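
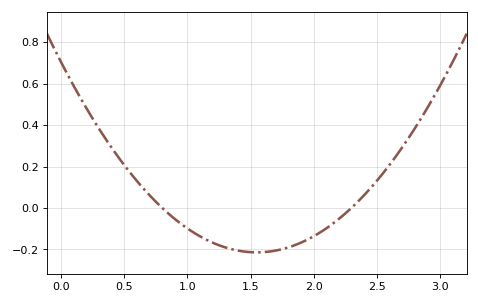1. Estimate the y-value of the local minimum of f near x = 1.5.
-0.214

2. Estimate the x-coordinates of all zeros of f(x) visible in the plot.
0.8, 2.3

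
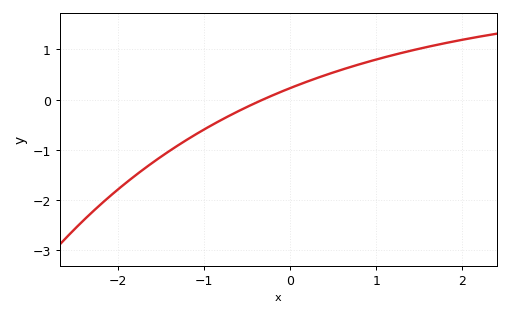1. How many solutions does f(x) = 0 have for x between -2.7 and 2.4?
1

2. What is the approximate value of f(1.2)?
0.9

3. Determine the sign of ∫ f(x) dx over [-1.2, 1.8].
positive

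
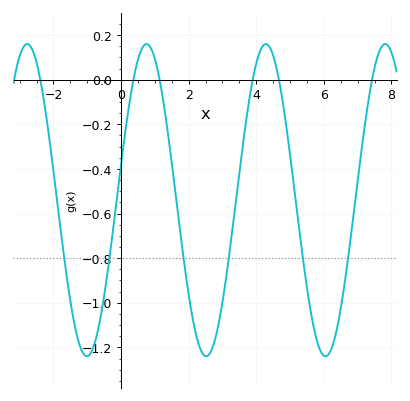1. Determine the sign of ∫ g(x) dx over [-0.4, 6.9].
negative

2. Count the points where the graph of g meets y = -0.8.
6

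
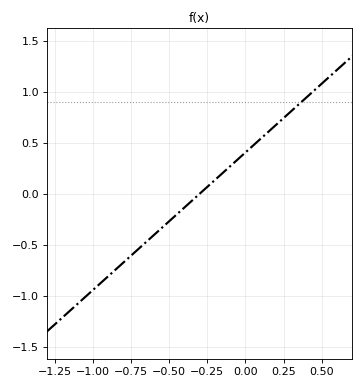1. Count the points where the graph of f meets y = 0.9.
1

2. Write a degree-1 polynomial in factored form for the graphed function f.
y = 1.35(x + 0.3)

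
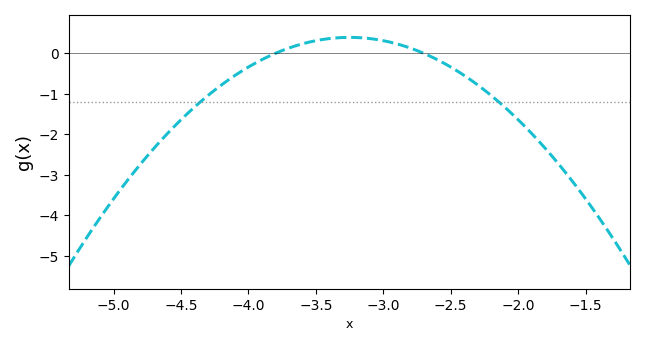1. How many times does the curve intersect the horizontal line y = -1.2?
2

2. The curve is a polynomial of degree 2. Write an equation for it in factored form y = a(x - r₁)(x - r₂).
y = -1.3(x + 3.8)(x + 2.7)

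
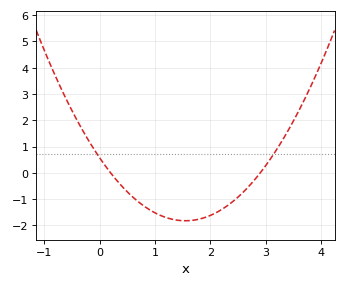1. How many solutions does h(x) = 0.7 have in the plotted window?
2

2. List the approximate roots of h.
0.2, 2.9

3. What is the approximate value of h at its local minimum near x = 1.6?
-1.8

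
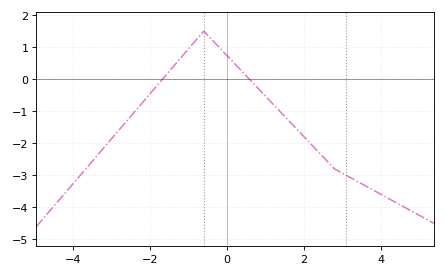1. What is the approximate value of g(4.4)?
-3.9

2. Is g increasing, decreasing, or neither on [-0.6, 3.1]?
decreasing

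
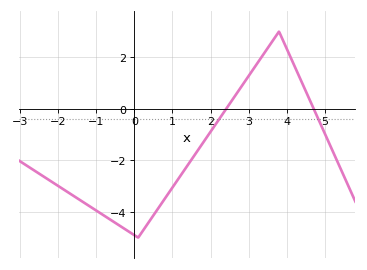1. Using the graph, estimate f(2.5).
0.189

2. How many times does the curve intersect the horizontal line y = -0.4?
2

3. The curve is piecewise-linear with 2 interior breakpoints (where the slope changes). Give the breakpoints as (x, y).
(0.1, -5); (3.8, 3)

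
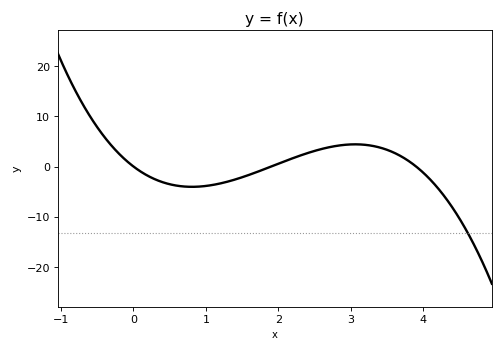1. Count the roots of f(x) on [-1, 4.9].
3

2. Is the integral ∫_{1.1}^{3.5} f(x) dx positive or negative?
positive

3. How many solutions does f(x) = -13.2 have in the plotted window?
1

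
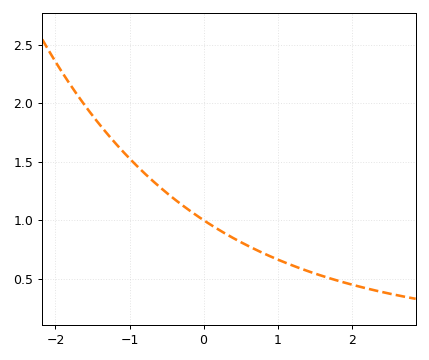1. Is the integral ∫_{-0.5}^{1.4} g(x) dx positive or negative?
positive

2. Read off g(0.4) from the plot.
0.847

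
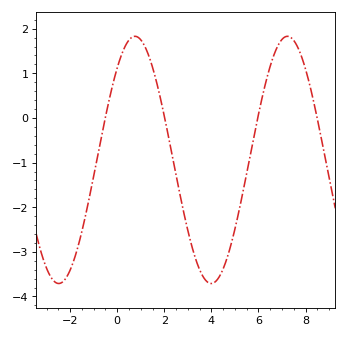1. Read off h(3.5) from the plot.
-3.4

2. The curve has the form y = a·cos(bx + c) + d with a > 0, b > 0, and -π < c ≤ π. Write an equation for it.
y = 2.77cos(0.97x - 0.73) - 0.94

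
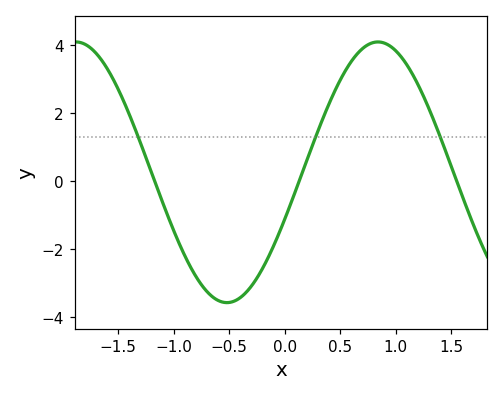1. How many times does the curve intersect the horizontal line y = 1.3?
3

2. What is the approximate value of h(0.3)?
1.48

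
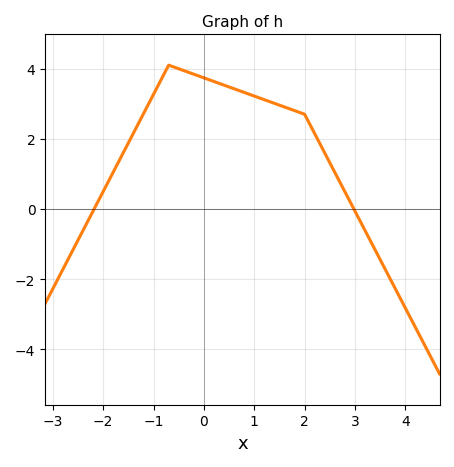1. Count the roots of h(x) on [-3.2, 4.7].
2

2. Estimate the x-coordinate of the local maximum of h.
-0.698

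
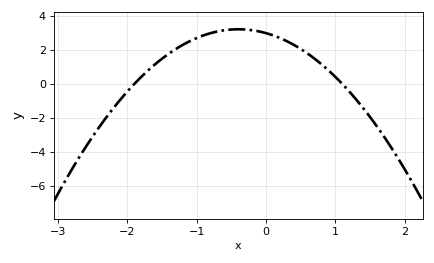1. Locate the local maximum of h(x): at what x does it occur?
-0.4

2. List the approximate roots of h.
-1.9, 1.1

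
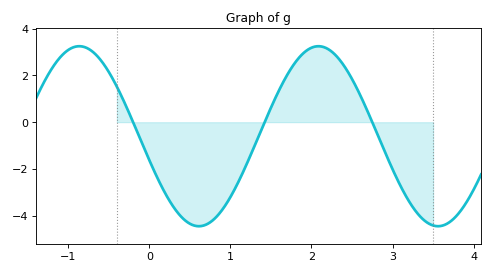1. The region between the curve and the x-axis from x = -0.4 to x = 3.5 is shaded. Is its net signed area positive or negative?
negative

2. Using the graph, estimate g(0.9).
-3.8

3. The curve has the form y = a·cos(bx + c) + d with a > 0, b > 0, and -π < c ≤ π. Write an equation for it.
y = 3.85cos(2.1x + 1.8) - 0.6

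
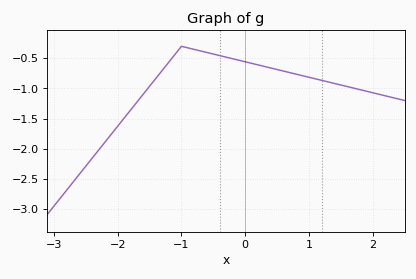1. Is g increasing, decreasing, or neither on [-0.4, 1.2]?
decreasing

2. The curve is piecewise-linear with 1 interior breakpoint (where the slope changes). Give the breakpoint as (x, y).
(-1, -0.3)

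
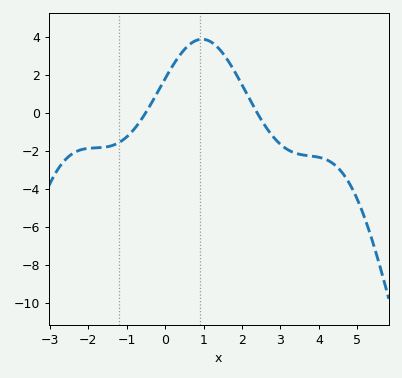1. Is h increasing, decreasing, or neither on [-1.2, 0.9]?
increasing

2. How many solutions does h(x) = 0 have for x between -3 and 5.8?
2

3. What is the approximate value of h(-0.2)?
1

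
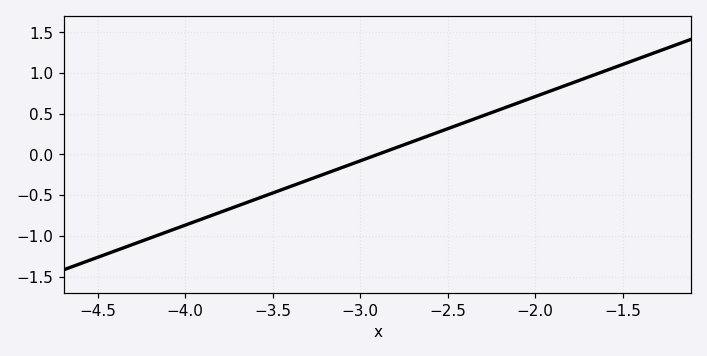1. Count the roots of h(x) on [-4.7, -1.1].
1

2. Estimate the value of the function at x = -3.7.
-0.632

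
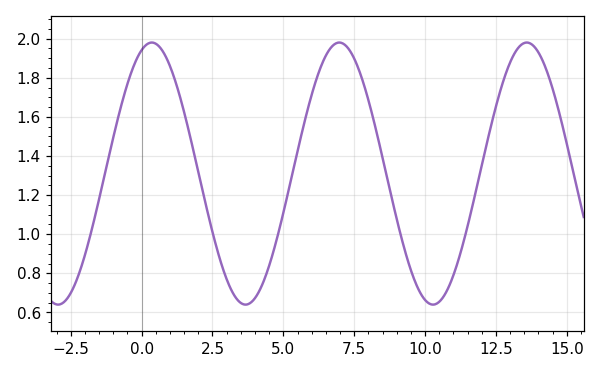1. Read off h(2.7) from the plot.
0.9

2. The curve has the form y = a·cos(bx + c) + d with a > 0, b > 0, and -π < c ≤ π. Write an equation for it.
y = 0.67cos(0.95x - 0.34) + 1.31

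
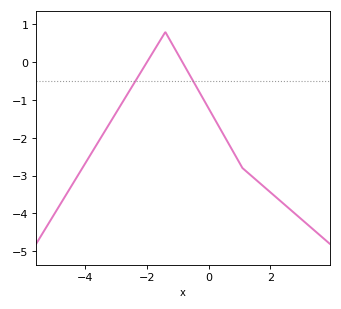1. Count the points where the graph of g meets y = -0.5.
2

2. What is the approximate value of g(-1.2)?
0.512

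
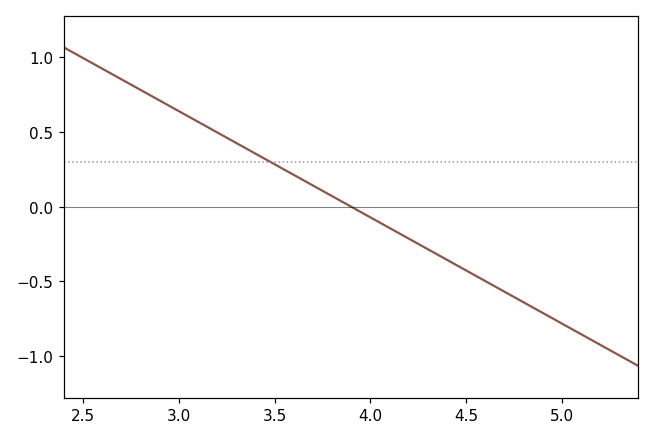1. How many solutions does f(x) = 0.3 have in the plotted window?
1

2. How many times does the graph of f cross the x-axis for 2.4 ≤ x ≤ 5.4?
1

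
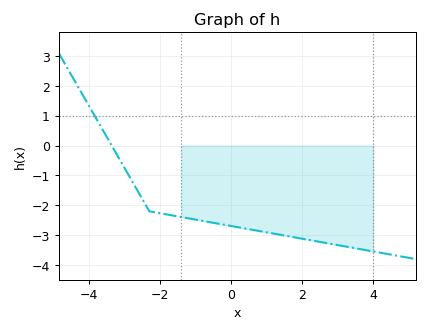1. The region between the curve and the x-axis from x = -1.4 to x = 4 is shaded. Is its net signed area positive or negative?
negative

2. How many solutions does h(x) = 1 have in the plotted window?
1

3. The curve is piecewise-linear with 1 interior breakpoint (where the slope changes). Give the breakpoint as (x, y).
(-2.3, -2.2)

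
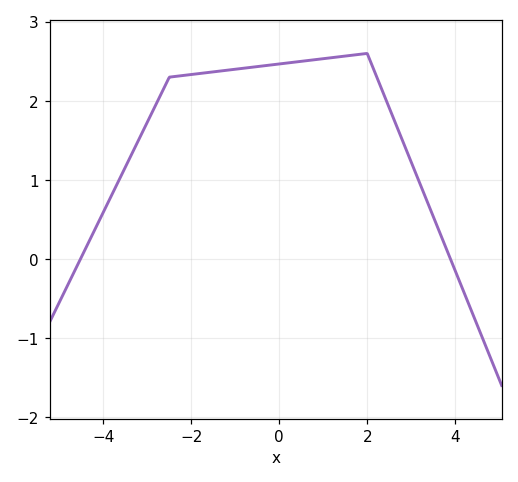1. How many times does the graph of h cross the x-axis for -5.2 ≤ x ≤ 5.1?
2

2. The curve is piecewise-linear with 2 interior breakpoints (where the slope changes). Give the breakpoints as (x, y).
(-2.5, 2.3); (2, 2.6)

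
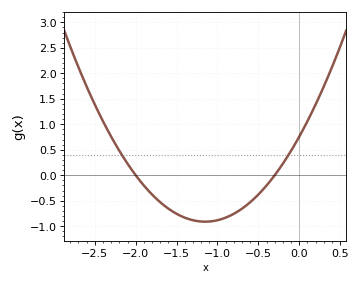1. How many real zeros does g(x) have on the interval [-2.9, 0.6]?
2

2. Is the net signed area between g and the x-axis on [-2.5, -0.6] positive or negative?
negative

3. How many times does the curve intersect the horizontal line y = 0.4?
2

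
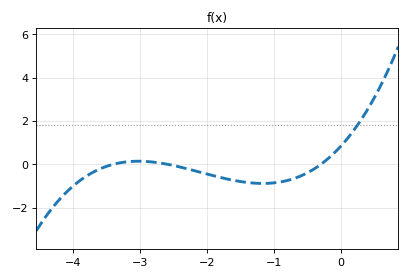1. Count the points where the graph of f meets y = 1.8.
1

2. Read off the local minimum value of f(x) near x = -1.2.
-0.888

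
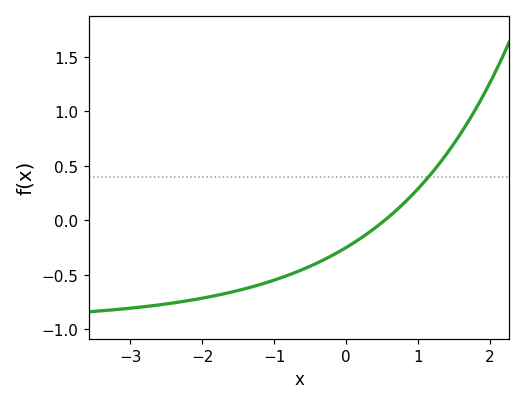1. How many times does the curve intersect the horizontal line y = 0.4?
1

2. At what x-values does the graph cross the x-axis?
0.537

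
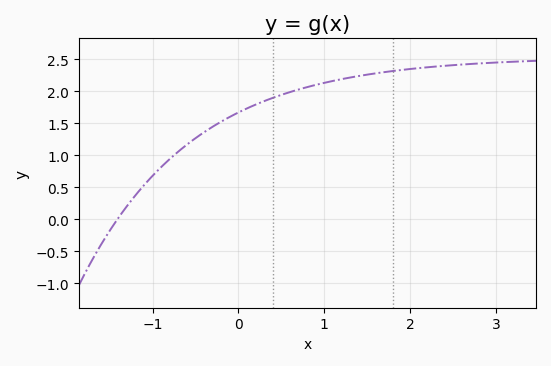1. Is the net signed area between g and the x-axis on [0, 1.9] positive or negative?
positive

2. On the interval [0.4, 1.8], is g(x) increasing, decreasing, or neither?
increasing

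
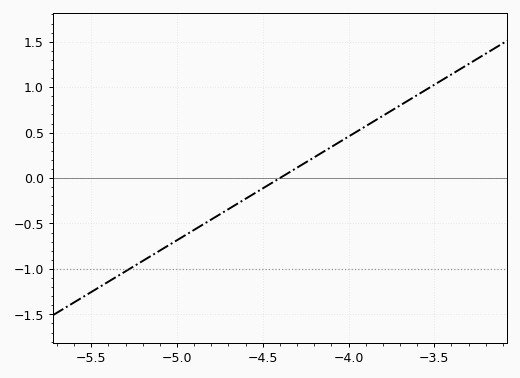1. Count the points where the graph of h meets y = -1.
1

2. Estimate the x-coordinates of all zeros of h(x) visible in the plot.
-4.4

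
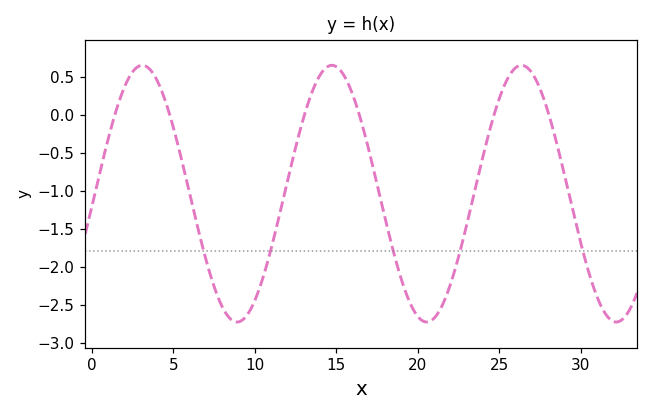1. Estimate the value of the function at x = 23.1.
-1.35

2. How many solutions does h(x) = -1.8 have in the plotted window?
5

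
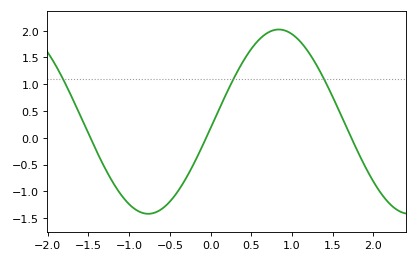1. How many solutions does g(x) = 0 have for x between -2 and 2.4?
3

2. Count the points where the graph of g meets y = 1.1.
3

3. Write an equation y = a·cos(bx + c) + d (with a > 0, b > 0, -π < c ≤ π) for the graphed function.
y = 1.72cos(1.96x - 1.64) + 0.3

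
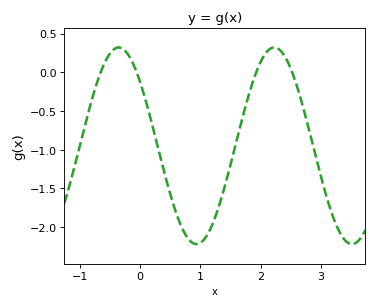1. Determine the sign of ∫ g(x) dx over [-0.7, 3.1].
negative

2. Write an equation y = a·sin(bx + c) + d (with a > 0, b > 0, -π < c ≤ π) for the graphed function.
y = 1.27sin(2.4x + 2.4) - 0.95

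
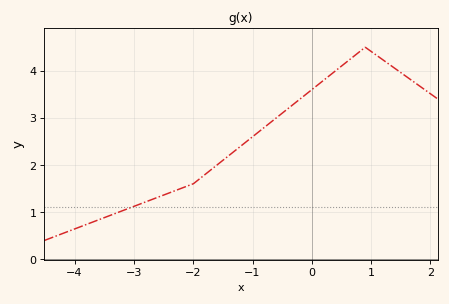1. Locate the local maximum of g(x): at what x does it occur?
0.901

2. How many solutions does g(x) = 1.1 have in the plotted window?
1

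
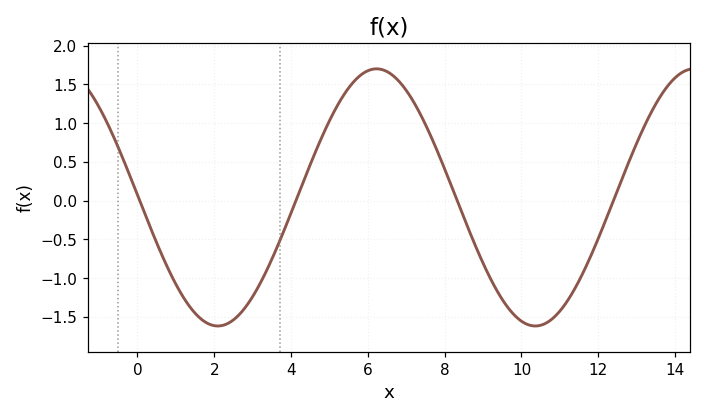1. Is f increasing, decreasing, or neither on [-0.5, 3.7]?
neither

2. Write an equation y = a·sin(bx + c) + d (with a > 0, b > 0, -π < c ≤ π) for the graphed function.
y = 1.66sin(0.76x + 3.1) + 0.04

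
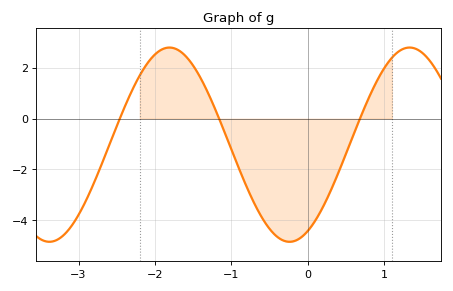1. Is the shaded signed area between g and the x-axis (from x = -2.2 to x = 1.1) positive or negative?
negative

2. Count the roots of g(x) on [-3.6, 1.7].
3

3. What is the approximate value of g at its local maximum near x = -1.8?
2.8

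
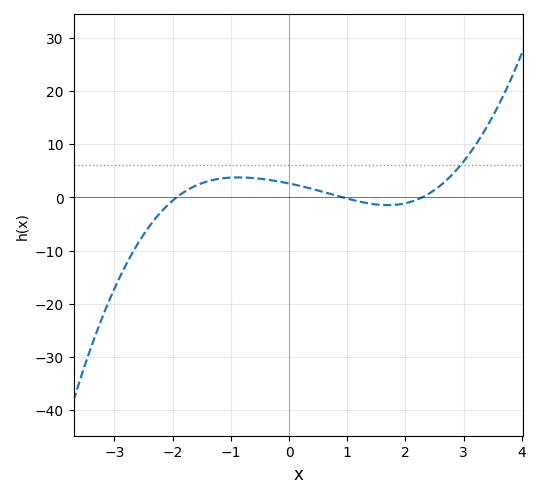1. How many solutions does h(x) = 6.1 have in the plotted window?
1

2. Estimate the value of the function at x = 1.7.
-1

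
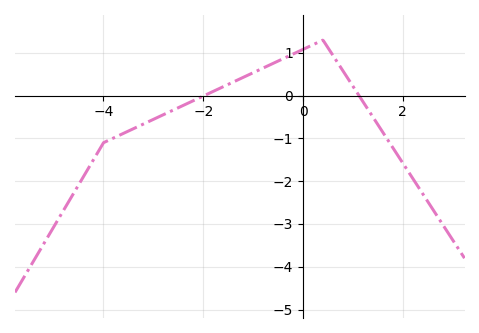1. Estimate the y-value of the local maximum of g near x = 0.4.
1.3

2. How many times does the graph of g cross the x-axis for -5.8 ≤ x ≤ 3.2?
2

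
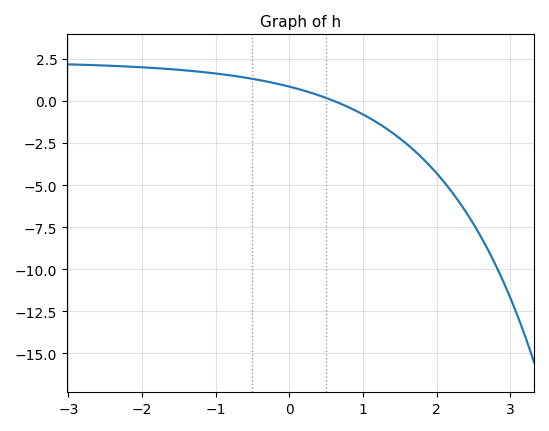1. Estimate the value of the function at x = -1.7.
1.93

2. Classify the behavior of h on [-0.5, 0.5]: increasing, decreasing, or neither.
decreasing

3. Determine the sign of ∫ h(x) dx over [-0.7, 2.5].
negative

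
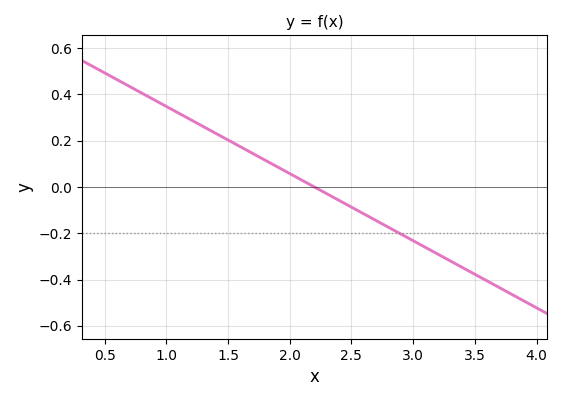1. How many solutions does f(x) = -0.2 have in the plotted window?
1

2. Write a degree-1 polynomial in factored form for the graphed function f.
y = -0.29(x - 2.2)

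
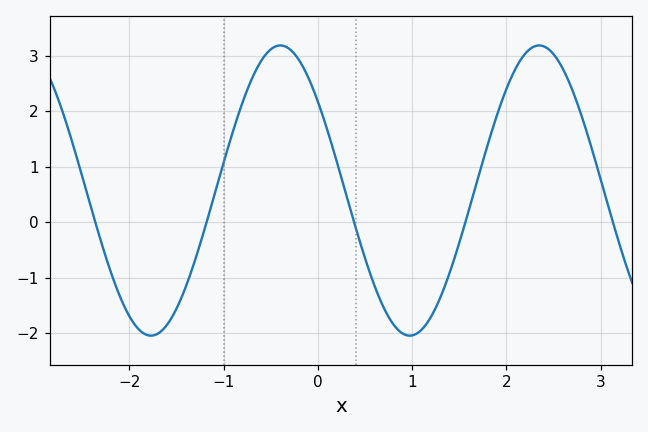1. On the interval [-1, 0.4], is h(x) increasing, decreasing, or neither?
neither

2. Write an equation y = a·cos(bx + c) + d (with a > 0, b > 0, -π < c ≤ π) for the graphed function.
y = 2.62cos(2.29x + 0.91) + 0.57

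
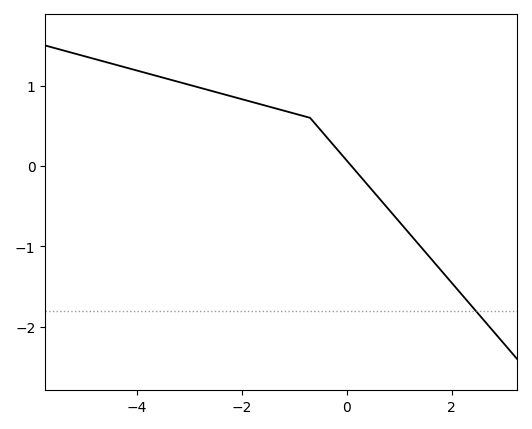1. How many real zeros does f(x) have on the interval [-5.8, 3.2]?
1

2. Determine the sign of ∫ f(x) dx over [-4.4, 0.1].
positive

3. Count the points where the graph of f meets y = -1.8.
1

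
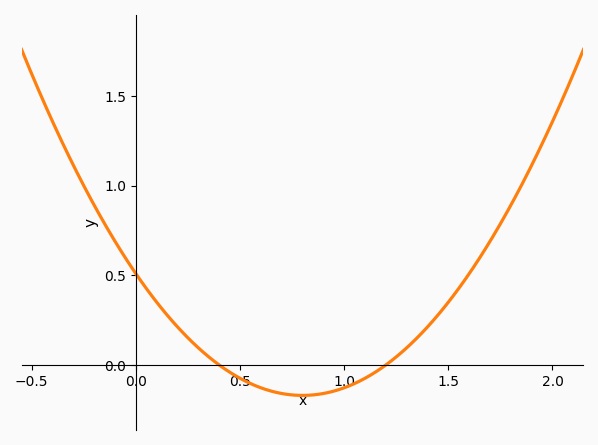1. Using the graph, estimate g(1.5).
0.35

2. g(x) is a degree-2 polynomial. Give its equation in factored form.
y = 1.06(x - 0.4)(x - 1.2)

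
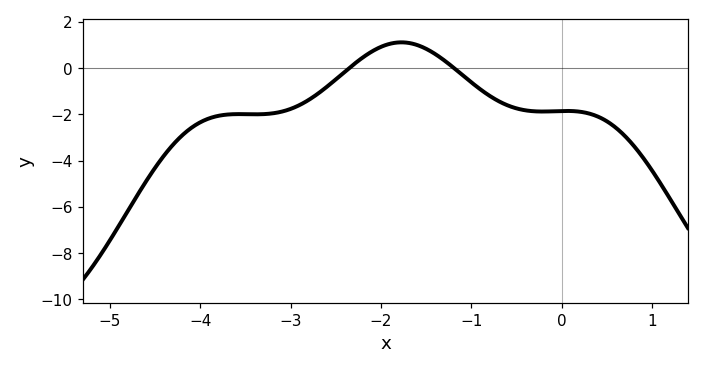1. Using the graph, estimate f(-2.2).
0.4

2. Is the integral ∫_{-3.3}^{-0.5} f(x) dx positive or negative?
negative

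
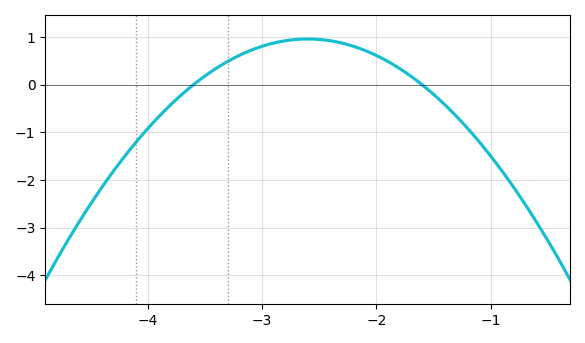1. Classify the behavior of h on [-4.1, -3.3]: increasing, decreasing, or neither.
increasing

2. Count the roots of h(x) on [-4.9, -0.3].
2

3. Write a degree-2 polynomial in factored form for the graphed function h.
y = -0.96(x + 3.6)(x + 1.6)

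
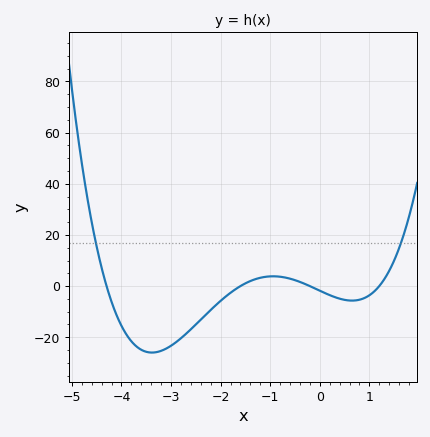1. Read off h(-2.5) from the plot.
-16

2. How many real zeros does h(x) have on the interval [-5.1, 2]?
4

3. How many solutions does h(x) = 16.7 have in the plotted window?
2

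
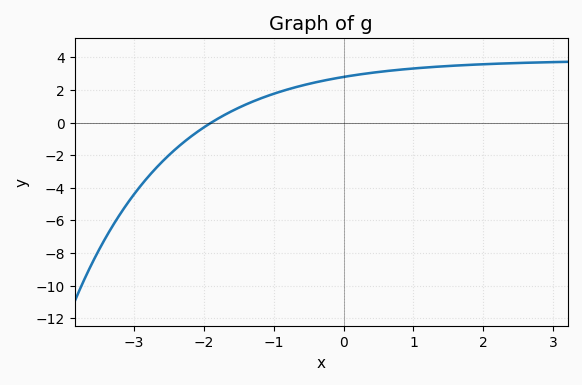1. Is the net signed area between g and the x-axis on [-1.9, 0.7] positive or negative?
positive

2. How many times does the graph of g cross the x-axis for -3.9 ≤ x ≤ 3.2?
1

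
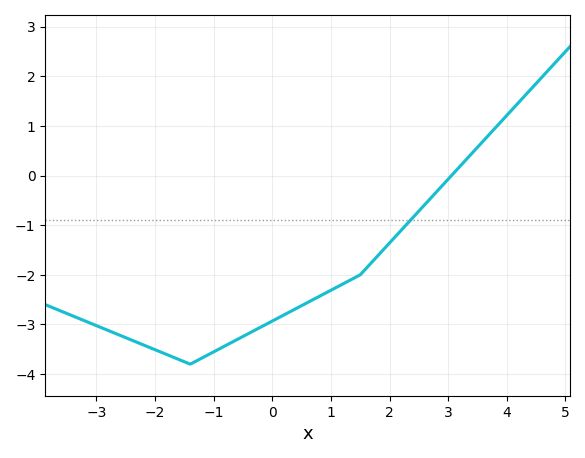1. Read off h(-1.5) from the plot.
-3.75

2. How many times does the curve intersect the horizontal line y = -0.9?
1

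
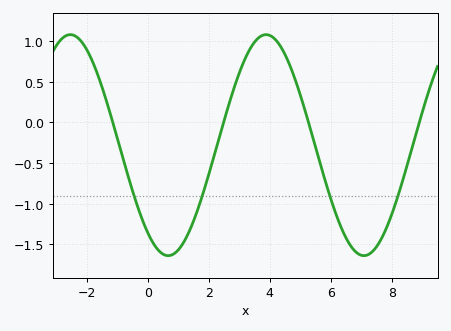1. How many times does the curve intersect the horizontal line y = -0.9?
4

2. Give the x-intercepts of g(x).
-1.14, 2.49, 5.27, 8.9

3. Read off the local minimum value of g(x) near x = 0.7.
-1.64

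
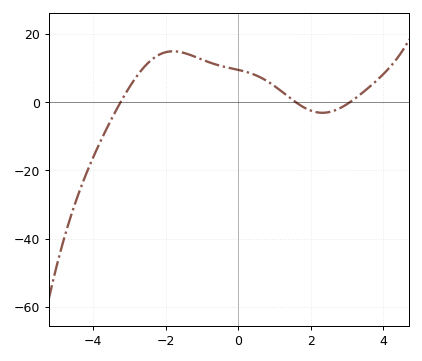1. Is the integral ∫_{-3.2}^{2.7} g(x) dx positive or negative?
positive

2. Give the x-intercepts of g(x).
-3.24, 1.59, 3.08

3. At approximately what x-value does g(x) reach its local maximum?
-1.79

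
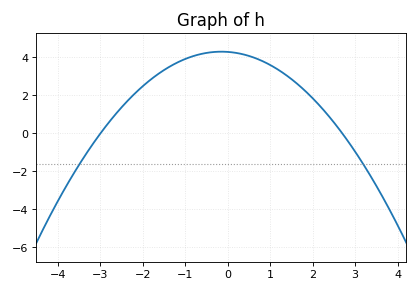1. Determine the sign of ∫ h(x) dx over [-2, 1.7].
positive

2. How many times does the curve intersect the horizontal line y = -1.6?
2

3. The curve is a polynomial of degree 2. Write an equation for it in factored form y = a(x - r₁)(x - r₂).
y = -0.53(x + 3)(x - 2.7)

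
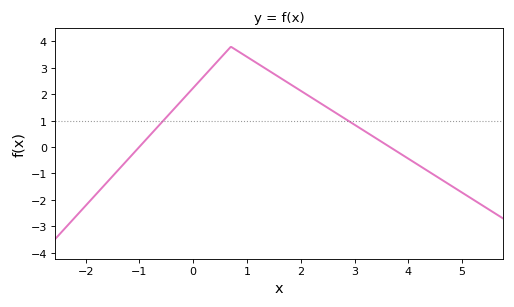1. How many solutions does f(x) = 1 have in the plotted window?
2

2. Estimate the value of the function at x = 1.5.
2.77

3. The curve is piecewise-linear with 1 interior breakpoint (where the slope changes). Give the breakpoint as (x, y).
(0.7, 3.8)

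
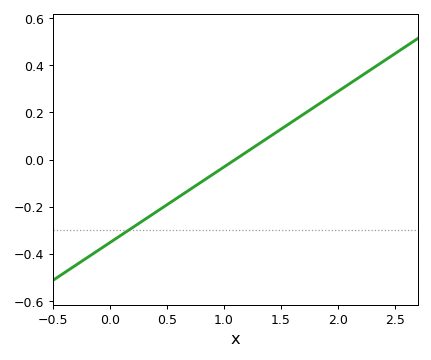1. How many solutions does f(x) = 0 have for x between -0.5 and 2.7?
1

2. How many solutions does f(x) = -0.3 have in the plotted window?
1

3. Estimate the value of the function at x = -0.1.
-0.38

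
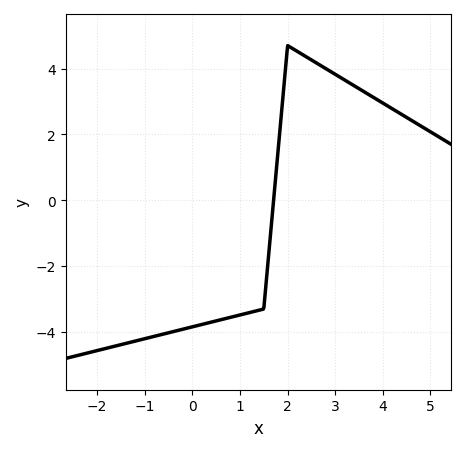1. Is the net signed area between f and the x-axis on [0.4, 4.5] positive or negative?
positive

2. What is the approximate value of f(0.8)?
-3.6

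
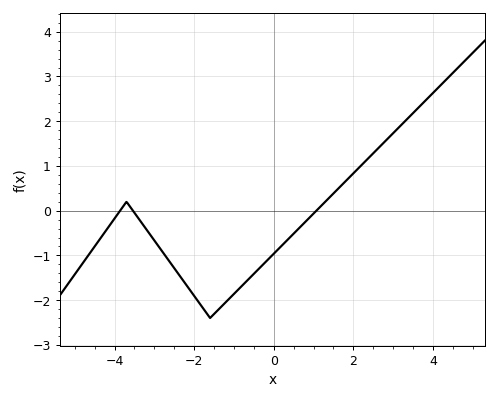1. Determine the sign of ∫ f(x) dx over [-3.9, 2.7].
negative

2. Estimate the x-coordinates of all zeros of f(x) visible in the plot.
-3.86, -3.54, 1.07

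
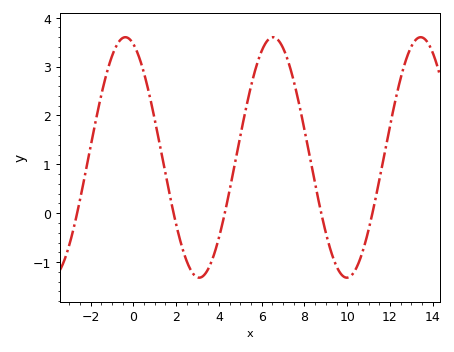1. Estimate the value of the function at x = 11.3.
0.2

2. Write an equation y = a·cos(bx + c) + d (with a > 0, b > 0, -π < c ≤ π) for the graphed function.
y = 2.46cos(0.91x + 0.34) + 1.14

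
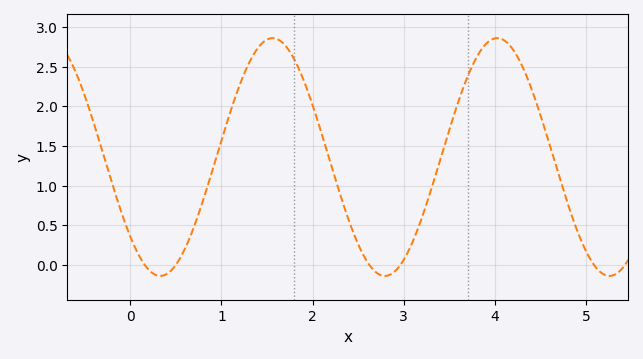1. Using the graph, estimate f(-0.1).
0.65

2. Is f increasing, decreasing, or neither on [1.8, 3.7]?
neither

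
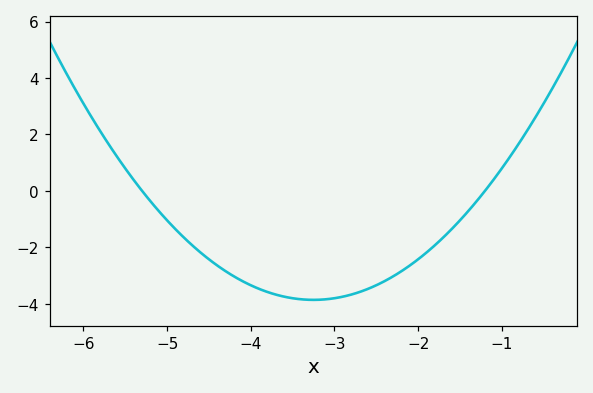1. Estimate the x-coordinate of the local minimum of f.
-3.2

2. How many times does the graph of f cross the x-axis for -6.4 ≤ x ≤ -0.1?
2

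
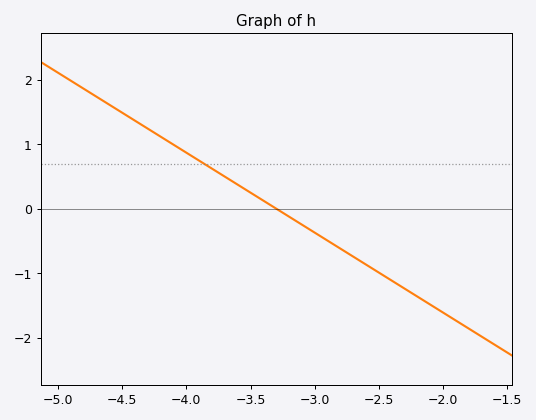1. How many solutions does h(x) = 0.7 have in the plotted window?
1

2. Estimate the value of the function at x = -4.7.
1.74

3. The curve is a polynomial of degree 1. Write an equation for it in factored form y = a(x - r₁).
y = -1.24(x + 3.3)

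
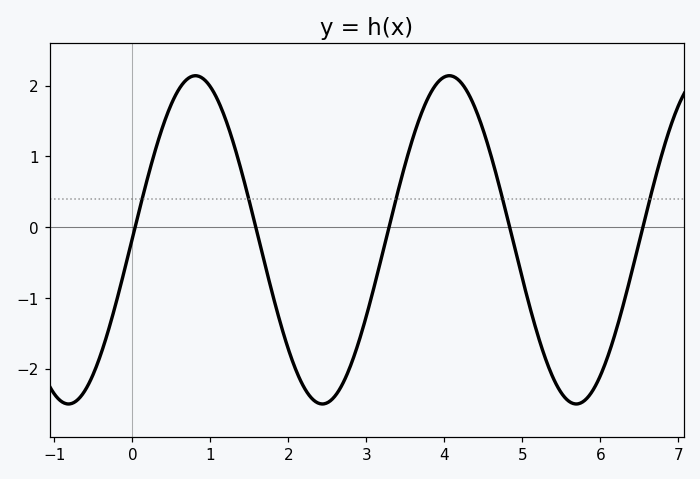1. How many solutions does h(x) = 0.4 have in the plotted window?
5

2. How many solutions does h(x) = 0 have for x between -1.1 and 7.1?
5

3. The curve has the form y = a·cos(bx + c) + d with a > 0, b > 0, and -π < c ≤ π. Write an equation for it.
y = 2.32cos(1.9x - 1.6) - 0.18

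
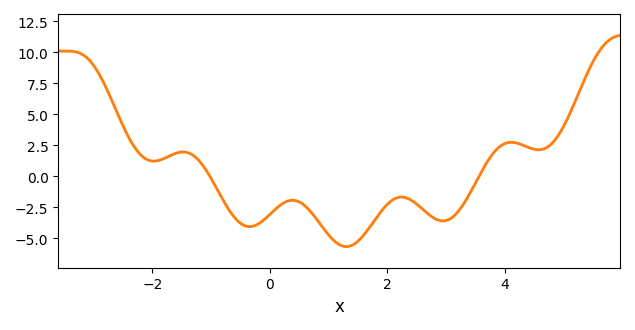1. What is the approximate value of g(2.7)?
-3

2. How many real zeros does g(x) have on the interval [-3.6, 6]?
2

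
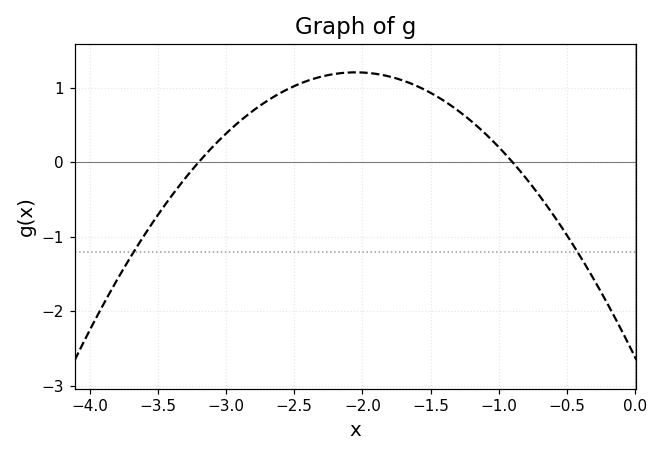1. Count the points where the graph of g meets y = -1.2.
2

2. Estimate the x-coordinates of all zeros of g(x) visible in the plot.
-3.2, -0.9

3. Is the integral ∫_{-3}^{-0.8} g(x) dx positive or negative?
positive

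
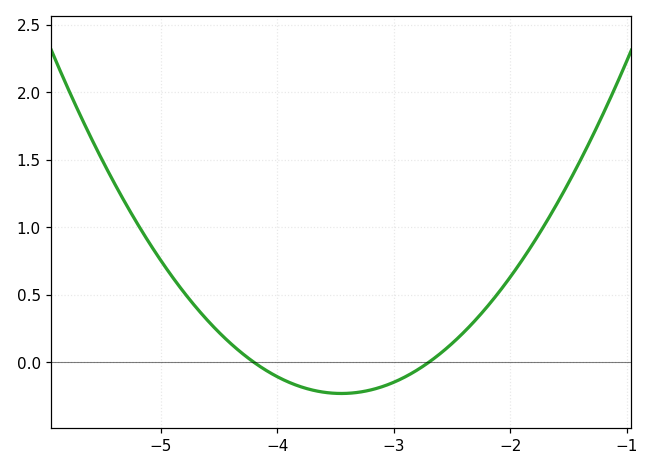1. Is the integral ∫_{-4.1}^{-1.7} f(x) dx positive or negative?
positive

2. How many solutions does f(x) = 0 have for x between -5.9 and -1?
2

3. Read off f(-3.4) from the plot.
-0.25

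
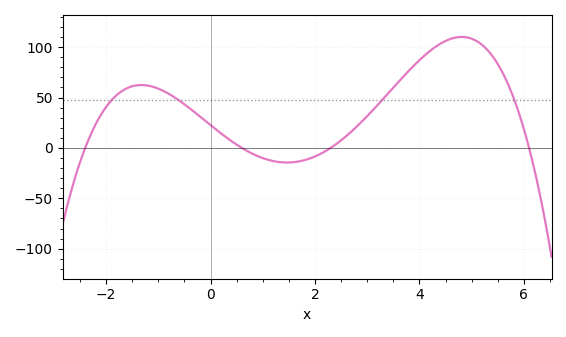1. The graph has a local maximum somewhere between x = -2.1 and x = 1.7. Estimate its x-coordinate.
-1.4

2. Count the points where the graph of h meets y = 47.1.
4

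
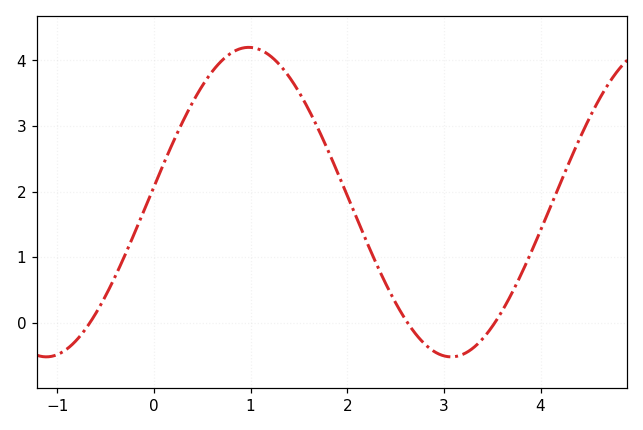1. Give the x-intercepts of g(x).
-0.662, 2.62, 3.53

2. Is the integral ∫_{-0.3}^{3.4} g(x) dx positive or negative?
positive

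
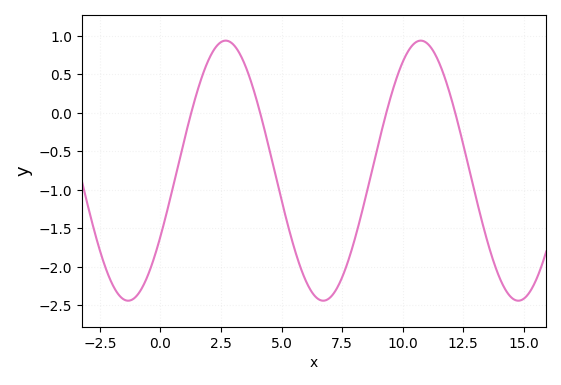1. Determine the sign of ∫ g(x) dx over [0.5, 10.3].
negative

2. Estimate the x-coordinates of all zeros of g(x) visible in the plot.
1.5, 4, 9.5, 12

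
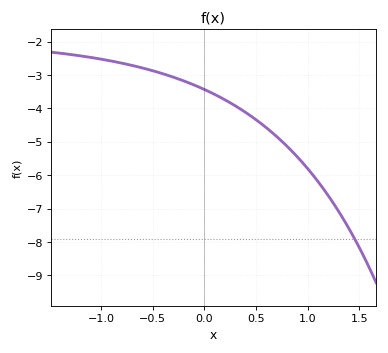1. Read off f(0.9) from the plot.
-5.45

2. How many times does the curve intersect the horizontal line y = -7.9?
1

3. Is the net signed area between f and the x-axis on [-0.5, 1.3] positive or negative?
negative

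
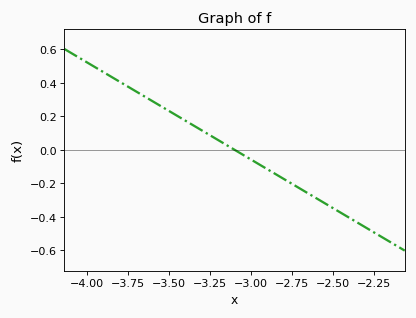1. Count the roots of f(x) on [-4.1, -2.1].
1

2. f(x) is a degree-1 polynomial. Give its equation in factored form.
y = -0.58(x + 3.1)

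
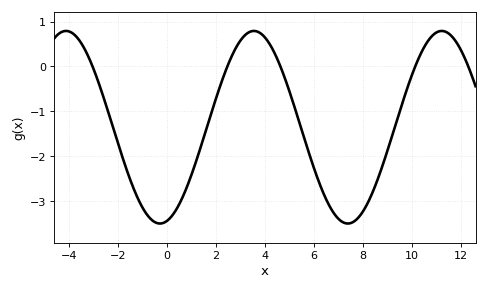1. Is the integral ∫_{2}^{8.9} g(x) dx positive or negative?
negative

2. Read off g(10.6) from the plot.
0.526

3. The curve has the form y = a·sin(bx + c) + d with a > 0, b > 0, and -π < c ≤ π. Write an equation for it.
y = 2.14sin(0.82x - 1.34) - 1.35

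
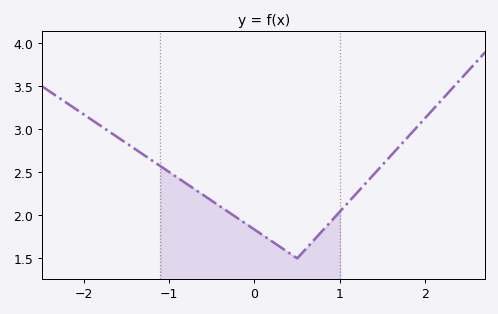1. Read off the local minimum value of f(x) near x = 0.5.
1.5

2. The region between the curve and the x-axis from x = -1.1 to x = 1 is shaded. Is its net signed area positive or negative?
positive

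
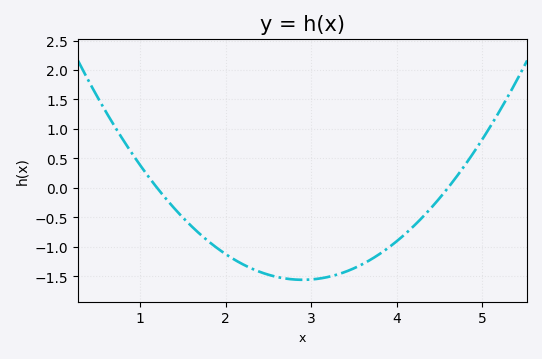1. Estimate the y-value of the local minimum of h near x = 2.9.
-1.55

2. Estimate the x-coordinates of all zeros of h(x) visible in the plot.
1.2, 4.6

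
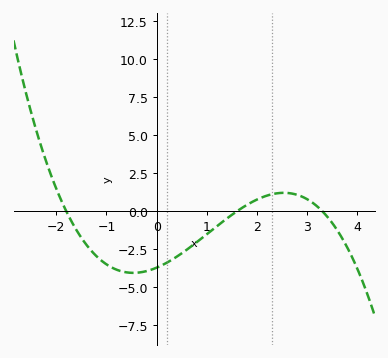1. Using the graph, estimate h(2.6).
1.2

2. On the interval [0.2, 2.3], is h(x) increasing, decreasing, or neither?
increasing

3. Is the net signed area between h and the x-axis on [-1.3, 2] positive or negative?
negative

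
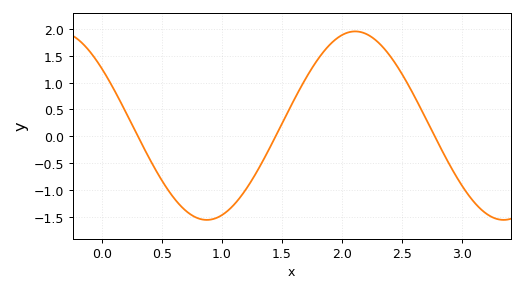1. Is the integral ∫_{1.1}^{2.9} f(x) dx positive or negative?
positive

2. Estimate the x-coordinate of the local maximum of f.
2.1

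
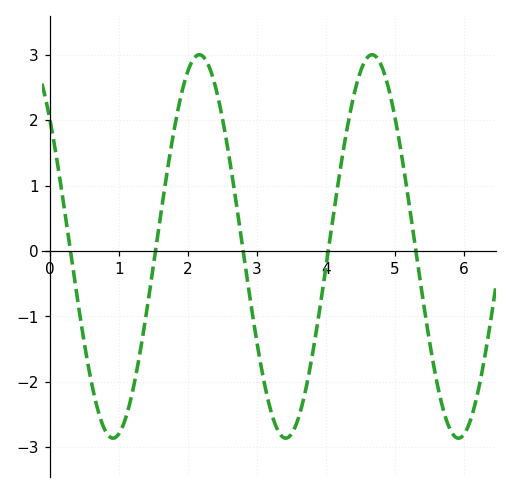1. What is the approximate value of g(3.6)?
-2.57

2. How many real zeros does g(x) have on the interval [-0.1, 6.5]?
5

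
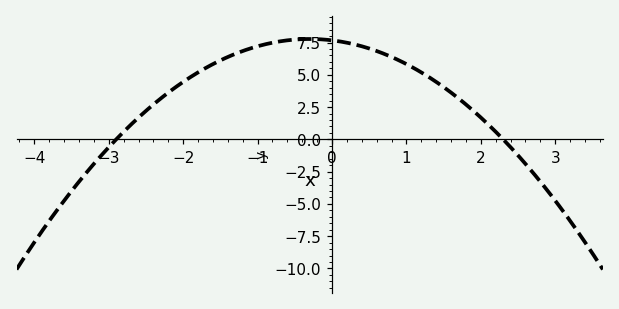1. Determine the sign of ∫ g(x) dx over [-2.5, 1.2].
positive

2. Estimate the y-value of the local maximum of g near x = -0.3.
7.77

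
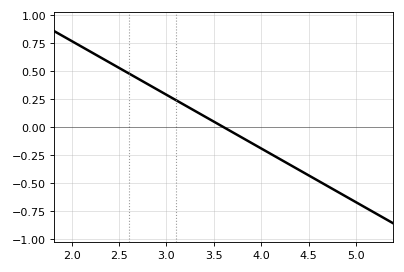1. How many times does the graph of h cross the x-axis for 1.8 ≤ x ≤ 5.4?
1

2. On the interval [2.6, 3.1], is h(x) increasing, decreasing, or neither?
decreasing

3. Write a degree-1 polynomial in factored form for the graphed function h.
y = -0.48(x - 3.6)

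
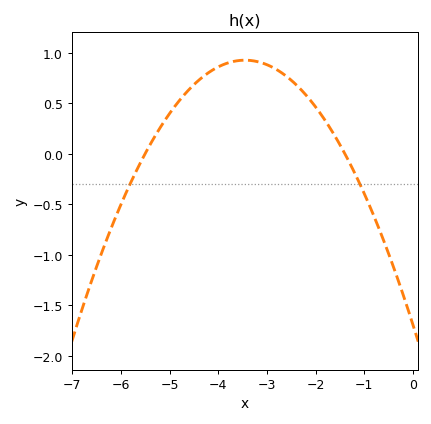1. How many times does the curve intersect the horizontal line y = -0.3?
2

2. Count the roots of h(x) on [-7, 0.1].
2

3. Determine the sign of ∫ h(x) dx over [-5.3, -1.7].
positive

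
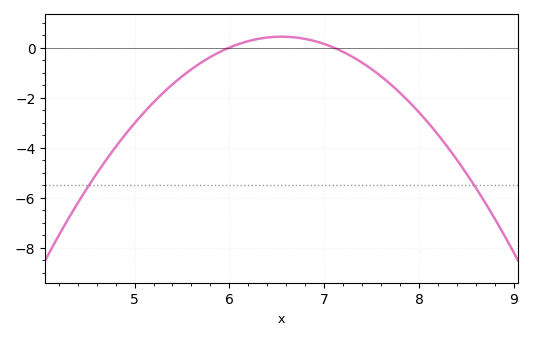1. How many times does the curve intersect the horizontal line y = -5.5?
2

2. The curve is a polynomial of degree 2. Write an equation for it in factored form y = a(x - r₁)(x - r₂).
y = -1.44(x - 6)(x - 7.1)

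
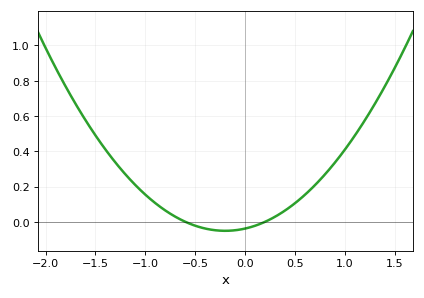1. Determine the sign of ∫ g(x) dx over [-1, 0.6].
positive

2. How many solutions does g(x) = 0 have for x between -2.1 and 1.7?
2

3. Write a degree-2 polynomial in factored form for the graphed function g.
y = 0.32(x + 0.6)(x - 0.2)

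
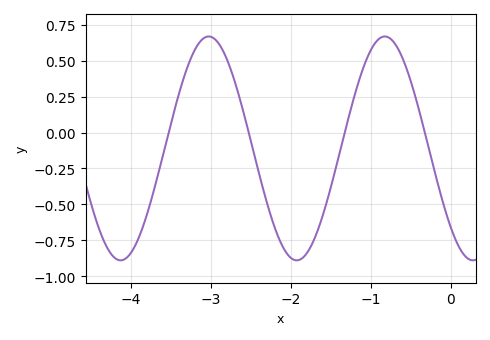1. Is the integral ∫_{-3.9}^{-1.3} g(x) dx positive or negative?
negative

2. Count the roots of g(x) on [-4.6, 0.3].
4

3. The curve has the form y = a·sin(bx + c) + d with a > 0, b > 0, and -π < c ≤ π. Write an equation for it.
y = 0.78sin(2.9x - 2.4) - 0.11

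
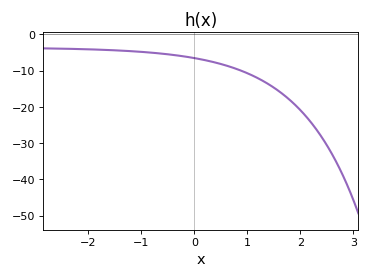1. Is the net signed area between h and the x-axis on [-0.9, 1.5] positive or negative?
negative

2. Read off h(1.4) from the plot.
-14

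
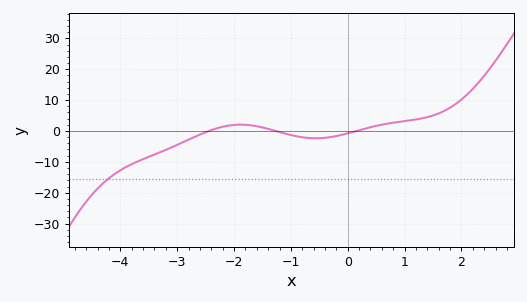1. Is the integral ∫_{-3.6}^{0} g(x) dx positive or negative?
negative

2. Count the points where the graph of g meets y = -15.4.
1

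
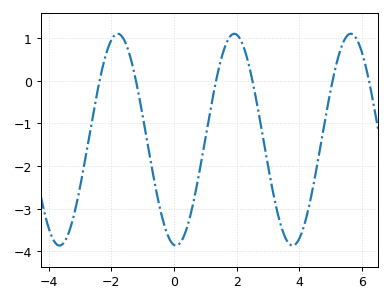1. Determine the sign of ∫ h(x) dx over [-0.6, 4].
negative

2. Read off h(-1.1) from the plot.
-0.414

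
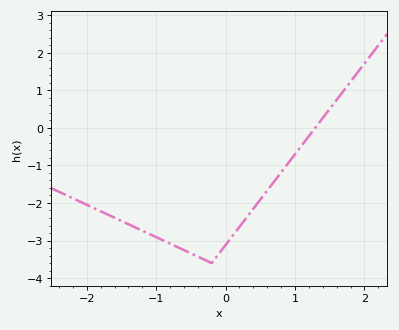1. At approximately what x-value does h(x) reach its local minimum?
-0.201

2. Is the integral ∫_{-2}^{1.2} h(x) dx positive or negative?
negative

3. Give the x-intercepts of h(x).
1.29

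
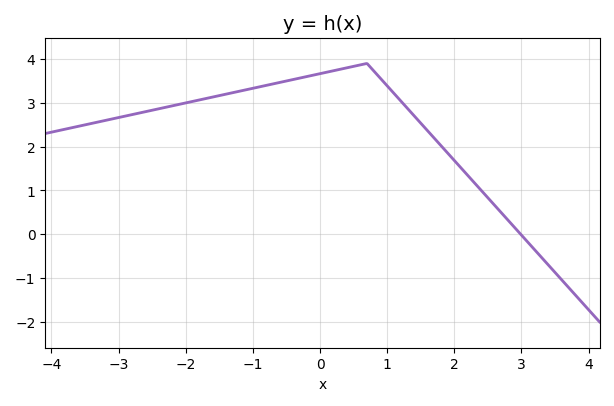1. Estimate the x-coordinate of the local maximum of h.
0.6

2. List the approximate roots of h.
3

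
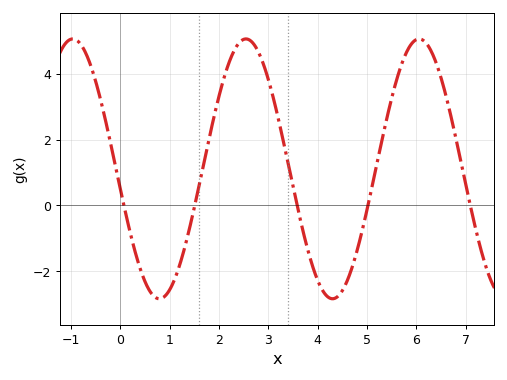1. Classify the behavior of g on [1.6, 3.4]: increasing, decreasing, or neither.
neither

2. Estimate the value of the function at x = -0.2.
1.92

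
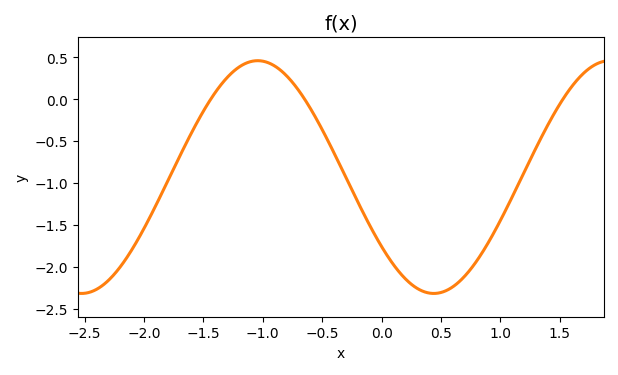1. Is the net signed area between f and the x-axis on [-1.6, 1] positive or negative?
negative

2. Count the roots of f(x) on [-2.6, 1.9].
3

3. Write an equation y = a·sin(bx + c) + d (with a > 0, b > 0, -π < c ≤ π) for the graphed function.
y = 1.39sin(2.1x - 2.5) - 0.93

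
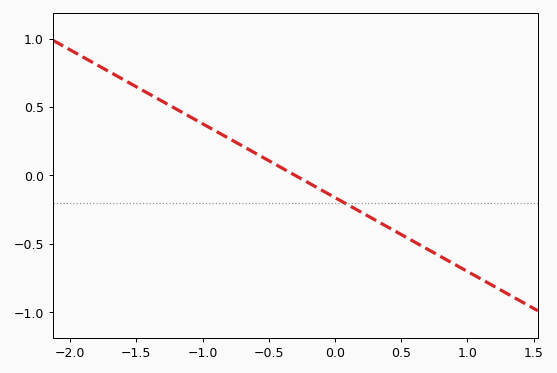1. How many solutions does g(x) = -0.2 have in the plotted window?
1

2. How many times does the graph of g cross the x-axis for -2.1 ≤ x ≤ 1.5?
1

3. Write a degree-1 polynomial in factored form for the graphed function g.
y = -0.54(x + 0.3)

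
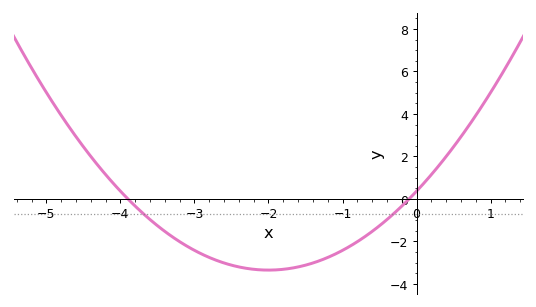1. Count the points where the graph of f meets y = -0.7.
2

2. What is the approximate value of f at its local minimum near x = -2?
-3.36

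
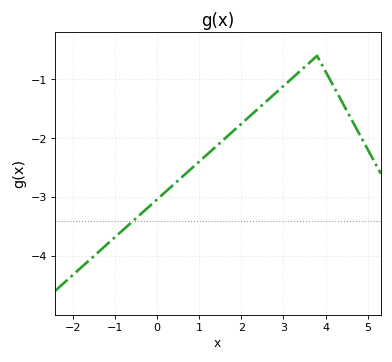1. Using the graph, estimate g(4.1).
-1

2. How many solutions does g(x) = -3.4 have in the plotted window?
1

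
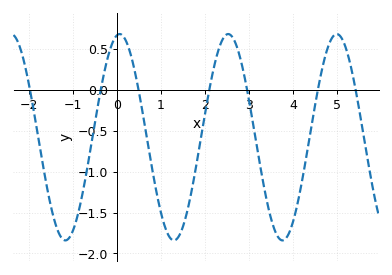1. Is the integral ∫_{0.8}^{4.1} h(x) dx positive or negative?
negative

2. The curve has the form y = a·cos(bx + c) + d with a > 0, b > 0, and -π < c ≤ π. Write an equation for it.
y = 1.26cos(2.55x - 0.16) - 0.58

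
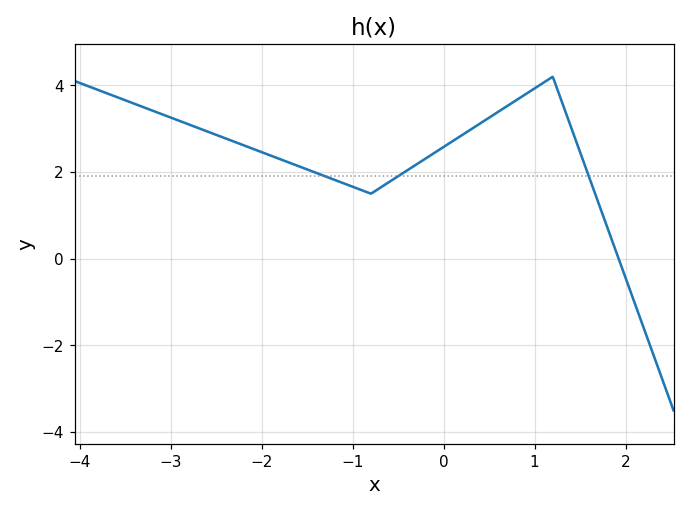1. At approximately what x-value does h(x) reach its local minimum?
-0.8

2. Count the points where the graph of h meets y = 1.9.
3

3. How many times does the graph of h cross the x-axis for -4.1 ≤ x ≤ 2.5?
1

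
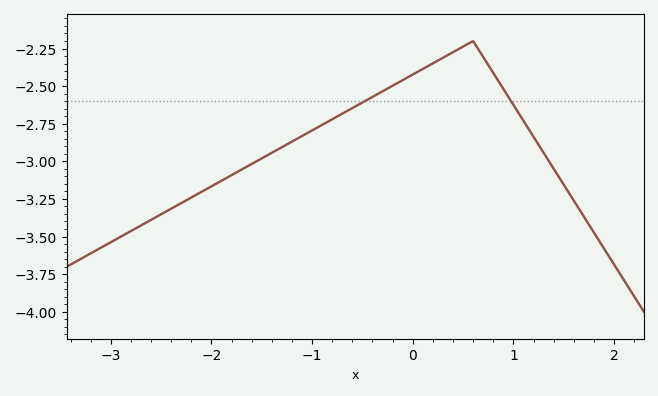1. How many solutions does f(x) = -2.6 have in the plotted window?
2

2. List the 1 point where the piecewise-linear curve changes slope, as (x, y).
(0.6, -2.2)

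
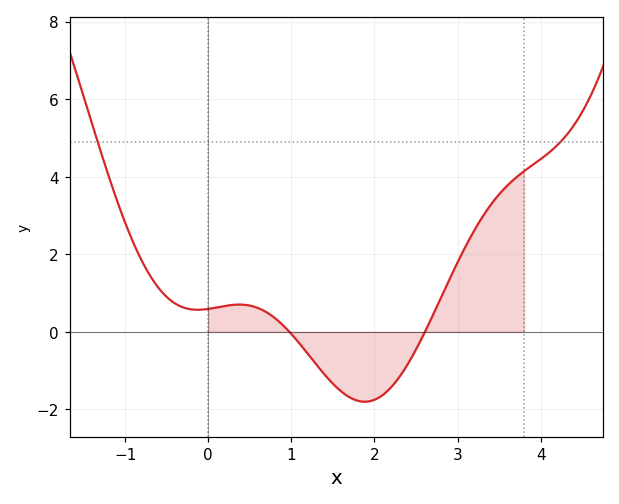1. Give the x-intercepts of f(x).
1, 2.6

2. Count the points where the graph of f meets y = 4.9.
2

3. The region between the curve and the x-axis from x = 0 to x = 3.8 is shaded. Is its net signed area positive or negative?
positive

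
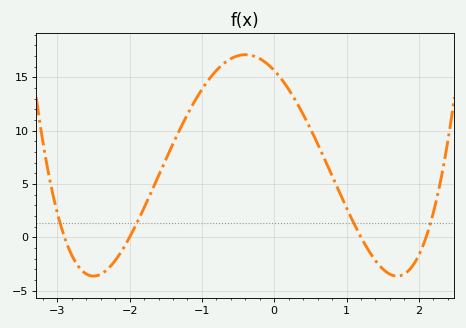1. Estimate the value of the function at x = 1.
2.75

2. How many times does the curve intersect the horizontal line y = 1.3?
4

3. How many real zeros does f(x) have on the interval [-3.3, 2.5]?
4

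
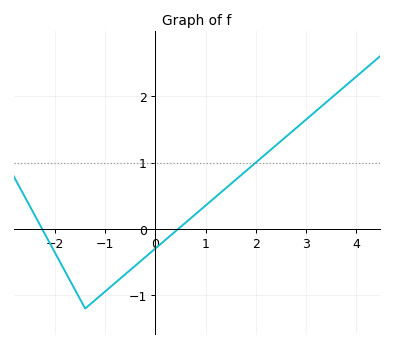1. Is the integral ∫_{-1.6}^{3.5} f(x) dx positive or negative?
positive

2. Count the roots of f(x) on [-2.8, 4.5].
2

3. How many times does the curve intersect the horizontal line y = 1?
1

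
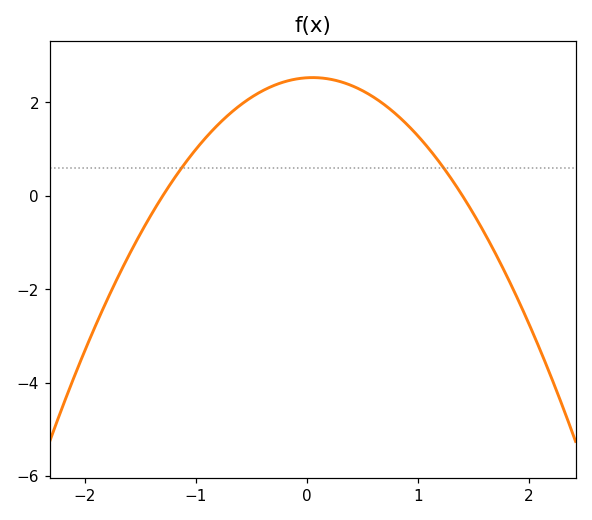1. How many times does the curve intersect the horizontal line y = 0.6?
2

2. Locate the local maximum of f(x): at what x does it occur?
0.05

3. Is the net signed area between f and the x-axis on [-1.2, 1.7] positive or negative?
positive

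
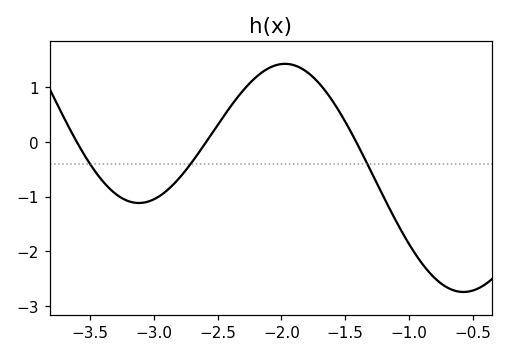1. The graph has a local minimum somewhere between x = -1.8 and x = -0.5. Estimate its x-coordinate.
-0.55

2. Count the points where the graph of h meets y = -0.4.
3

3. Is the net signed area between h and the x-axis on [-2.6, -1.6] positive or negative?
positive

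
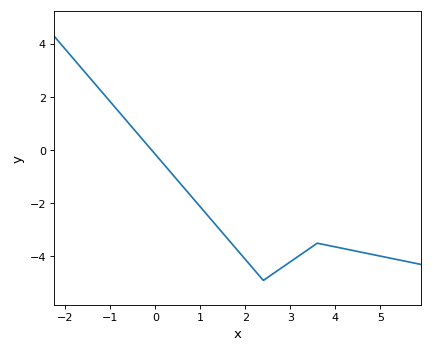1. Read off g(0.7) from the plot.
-1.54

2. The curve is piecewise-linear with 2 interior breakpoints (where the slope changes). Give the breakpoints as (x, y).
(2.4, -4.9); (3.6, -3.5)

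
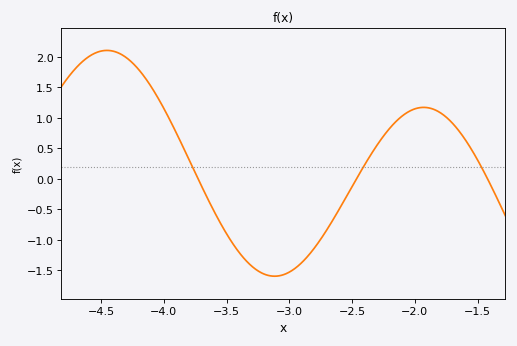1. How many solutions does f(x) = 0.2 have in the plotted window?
3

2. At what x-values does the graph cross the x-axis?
-3.75, -2.45, -1.4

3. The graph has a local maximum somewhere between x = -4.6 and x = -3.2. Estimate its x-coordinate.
-4.45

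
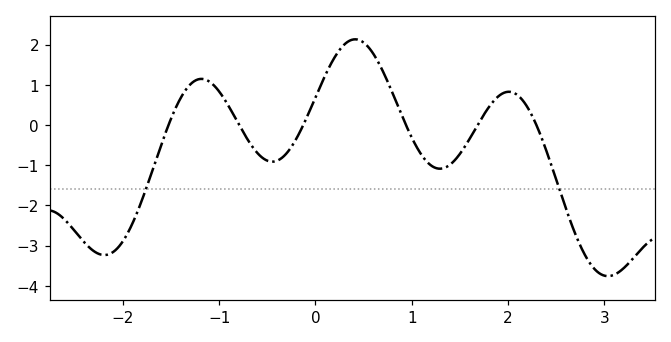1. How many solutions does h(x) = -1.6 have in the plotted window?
2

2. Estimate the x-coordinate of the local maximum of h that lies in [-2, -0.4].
-1.2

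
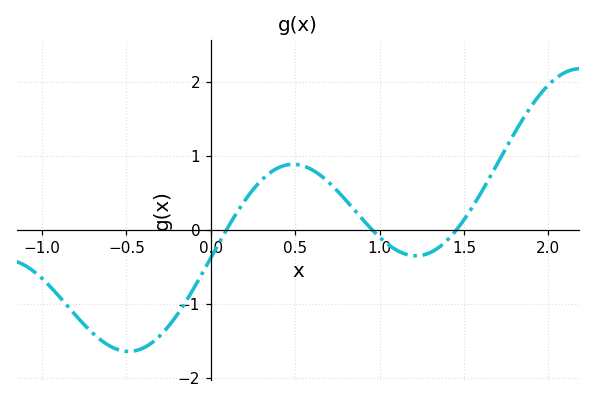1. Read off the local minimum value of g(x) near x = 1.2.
-0.353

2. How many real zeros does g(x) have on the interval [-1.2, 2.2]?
3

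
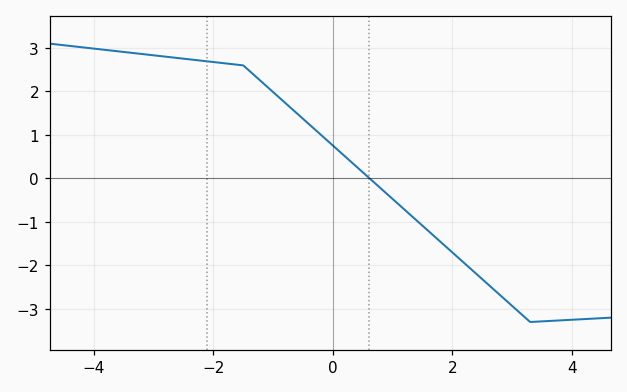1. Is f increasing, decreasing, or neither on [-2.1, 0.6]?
decreasing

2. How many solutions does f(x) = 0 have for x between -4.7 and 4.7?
1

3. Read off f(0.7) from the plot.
-0.1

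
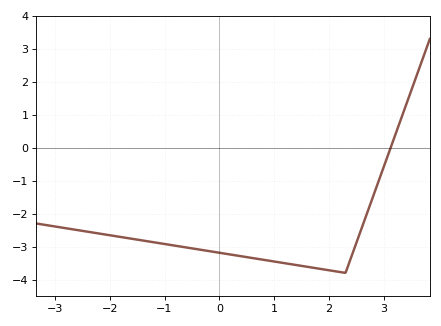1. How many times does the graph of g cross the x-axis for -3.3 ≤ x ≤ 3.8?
1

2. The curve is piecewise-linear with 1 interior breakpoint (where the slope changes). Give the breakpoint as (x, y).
(2.3, -3.8)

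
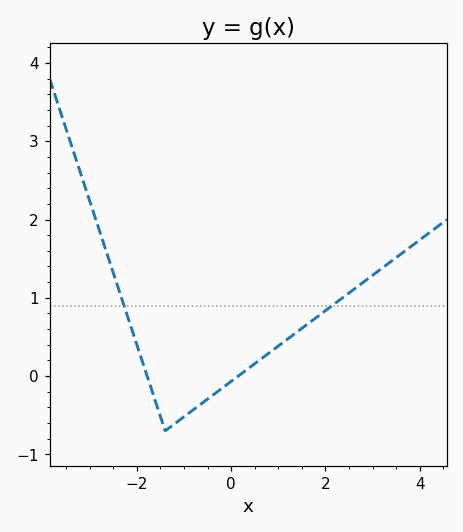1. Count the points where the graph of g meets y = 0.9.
2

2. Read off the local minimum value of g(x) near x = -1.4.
-0.7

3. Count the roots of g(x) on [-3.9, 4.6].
2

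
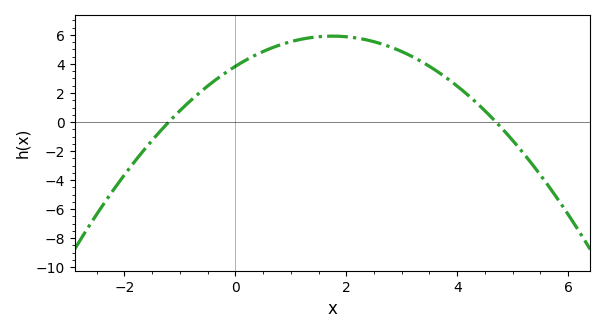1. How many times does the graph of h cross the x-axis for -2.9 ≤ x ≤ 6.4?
2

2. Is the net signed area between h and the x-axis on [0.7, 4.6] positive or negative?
positive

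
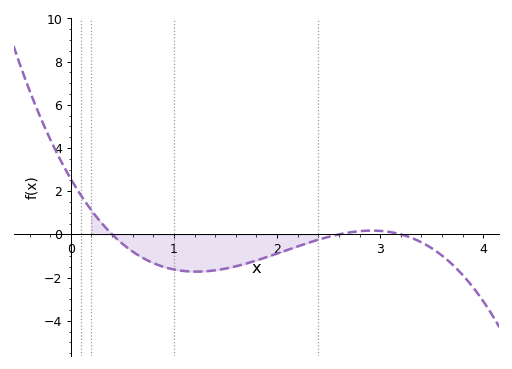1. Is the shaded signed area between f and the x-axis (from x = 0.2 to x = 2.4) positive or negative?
negative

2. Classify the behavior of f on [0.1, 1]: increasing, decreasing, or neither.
decreasing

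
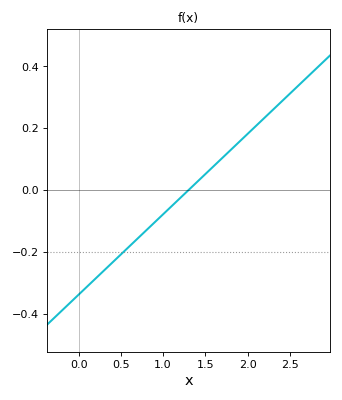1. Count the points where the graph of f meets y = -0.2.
1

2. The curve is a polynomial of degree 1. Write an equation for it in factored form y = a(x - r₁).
y = 0.26(x - 1.3)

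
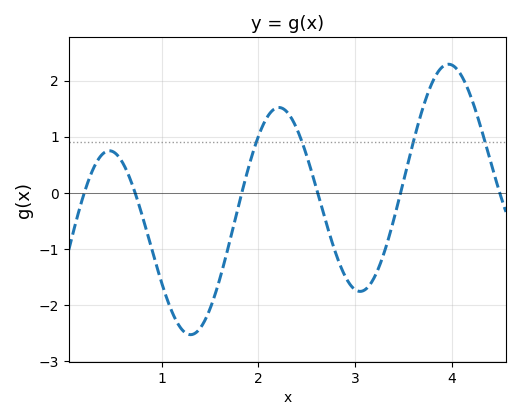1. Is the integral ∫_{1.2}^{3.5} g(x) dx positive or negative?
negative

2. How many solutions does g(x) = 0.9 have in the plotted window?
4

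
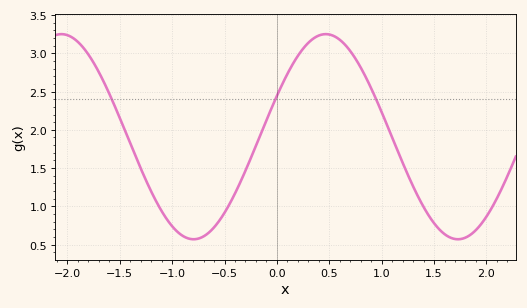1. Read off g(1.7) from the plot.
0.55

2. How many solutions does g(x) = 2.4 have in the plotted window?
3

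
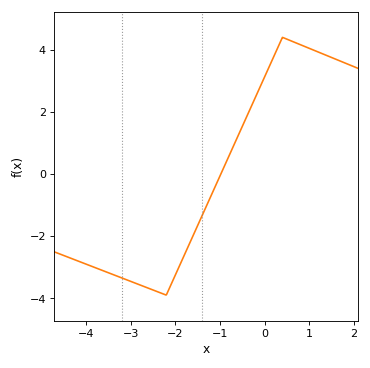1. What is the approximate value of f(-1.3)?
-1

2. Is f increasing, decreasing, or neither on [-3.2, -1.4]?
neither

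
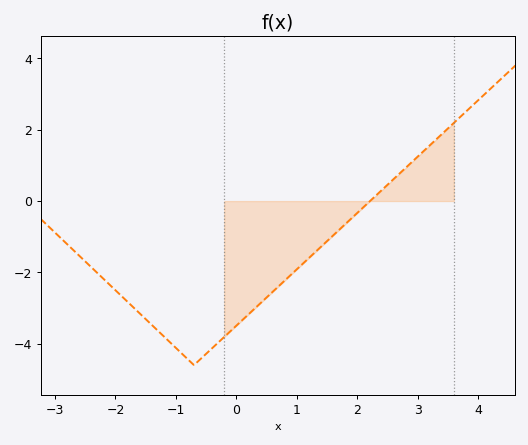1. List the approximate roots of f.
2.21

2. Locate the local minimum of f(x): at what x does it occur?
-0.7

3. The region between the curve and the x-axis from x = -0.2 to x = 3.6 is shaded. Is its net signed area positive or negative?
negative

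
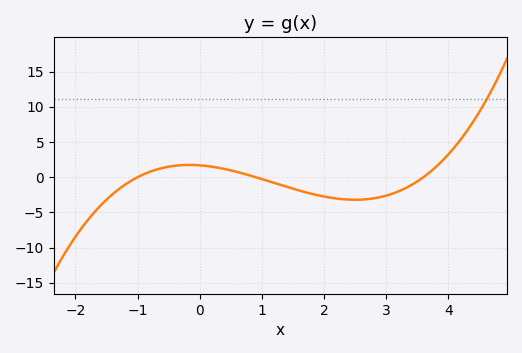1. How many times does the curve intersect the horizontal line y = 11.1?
1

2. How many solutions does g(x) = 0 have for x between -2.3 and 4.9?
3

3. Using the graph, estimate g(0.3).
1.34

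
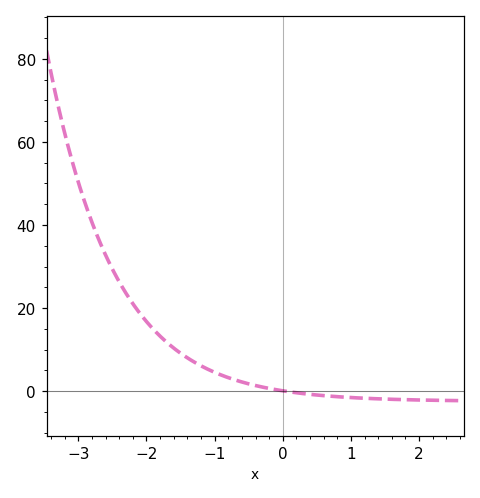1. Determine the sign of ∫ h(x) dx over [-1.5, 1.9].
positive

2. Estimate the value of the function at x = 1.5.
-2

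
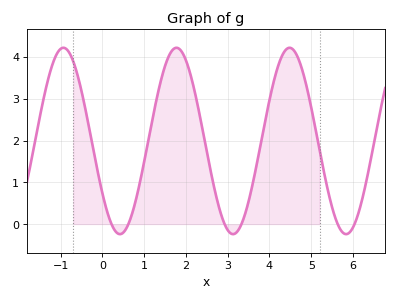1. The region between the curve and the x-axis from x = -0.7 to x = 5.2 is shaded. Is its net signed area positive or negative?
positive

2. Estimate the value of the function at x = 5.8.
-0.233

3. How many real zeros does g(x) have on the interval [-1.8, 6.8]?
6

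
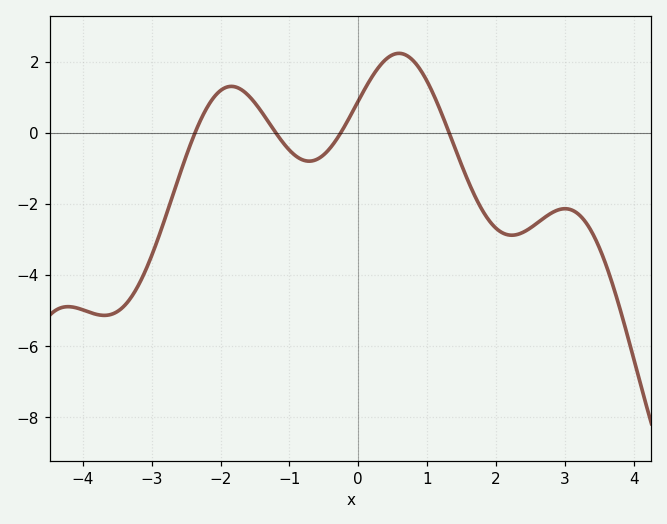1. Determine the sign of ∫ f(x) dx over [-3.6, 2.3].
negative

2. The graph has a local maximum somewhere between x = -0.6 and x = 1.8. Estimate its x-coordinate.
0.593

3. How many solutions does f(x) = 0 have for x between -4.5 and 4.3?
4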